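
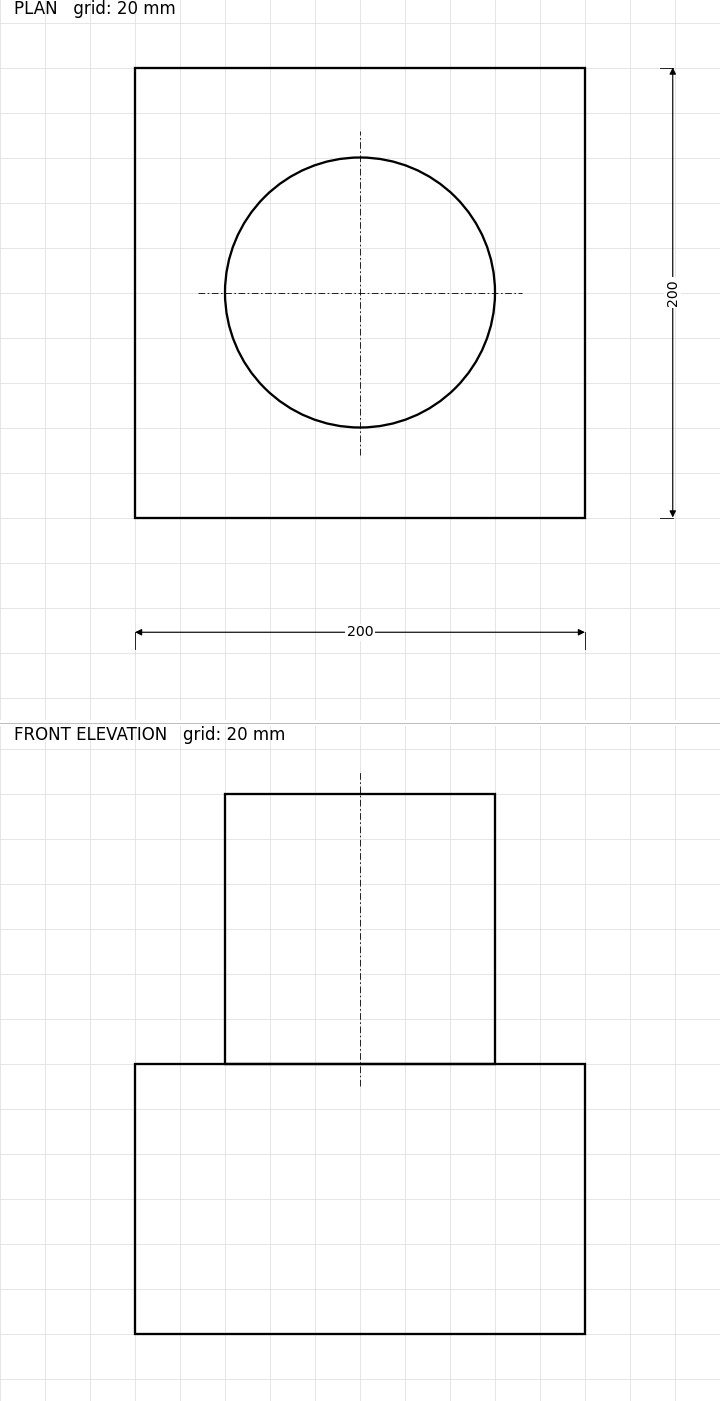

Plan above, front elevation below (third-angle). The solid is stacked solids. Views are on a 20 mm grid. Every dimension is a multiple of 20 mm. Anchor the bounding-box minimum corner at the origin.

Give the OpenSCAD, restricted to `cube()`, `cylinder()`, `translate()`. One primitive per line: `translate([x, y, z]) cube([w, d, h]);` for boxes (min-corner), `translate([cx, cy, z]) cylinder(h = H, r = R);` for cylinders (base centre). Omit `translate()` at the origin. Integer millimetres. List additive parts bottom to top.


cube([200, 200, 120]);
translate([100, 100, 120]) cylinder(h = 120, r = 60);


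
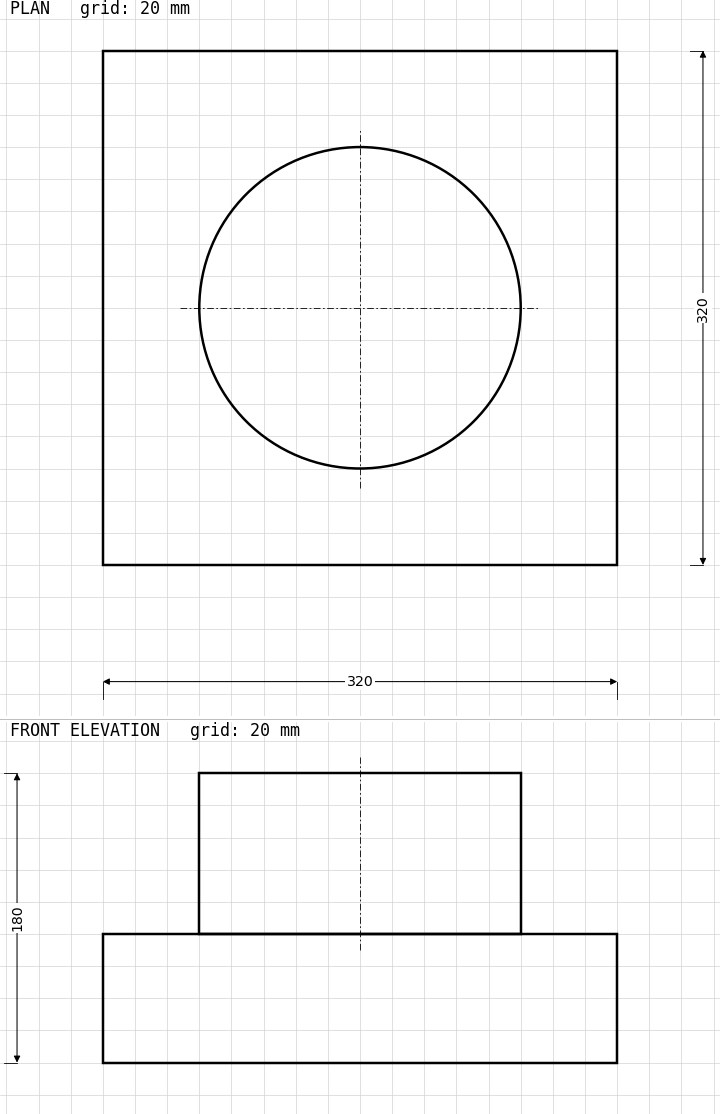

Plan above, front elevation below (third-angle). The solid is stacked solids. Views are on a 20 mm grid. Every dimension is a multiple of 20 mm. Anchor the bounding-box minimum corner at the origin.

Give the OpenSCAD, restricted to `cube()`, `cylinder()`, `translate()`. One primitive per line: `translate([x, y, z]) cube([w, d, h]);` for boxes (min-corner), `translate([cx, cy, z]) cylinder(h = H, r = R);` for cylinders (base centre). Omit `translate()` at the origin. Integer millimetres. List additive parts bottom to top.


cube([320, 320, 80]);
translate([160, 160, 80]) cylinder(h = 100, r = 100);


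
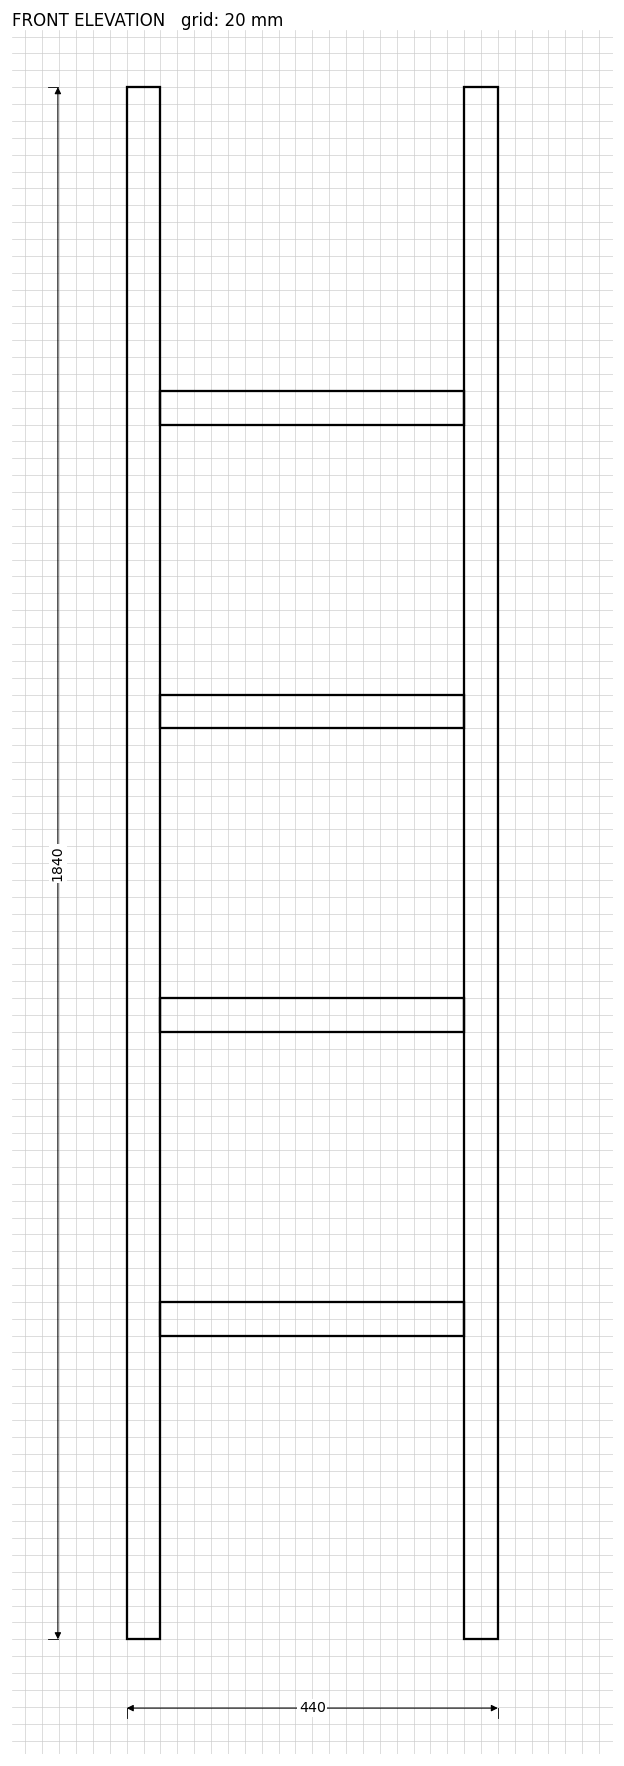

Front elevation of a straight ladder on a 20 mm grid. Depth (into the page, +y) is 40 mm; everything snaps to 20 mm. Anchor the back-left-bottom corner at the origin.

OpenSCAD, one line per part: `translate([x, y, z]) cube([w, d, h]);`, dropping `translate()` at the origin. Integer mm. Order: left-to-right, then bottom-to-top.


cube([40, 40, 1840]);
translate([40, 0, 360]) cube([360, 40, 40]);
translate([40, 0, 720]) cube([360, 40, 40]);
translate([40, 0, 1080]) cube([360, 40, 40]);
translate([40, 0, 1440]) cube([360, 40, 40]);
translate([400, 0, 0]) cube([40, 40, 1840]);


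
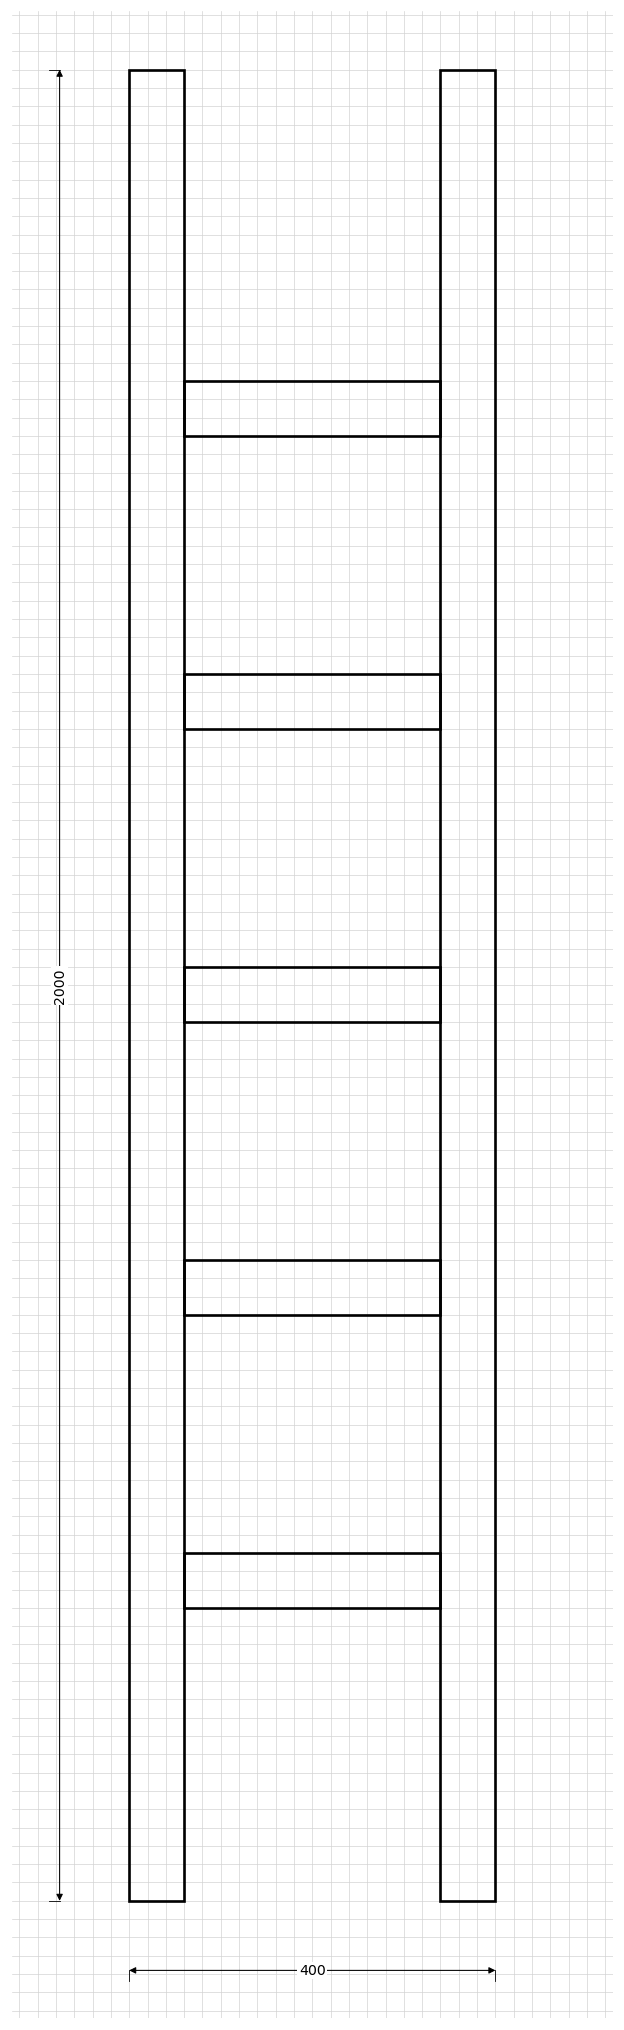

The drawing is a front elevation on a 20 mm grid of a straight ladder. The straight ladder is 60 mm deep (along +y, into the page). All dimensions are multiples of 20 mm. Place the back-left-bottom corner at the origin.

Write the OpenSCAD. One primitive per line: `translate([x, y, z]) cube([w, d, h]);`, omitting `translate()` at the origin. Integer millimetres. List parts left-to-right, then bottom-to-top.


cube([60, 60, 2000]);
translate([60, 0, 320]) cube([280, 60, 60]);
translate([60, 0, 640]) cube([280, 60, 60]);
translate([60, 0, 960]) cube([280, 60, 60]);
translate([60, 0, 1280]) cube([280, 60, 60]);
translate([60, 0, 1600]) cube([280, 60, 60]);
translate([340, 0, 0]) cube([60, 60, 2000]);


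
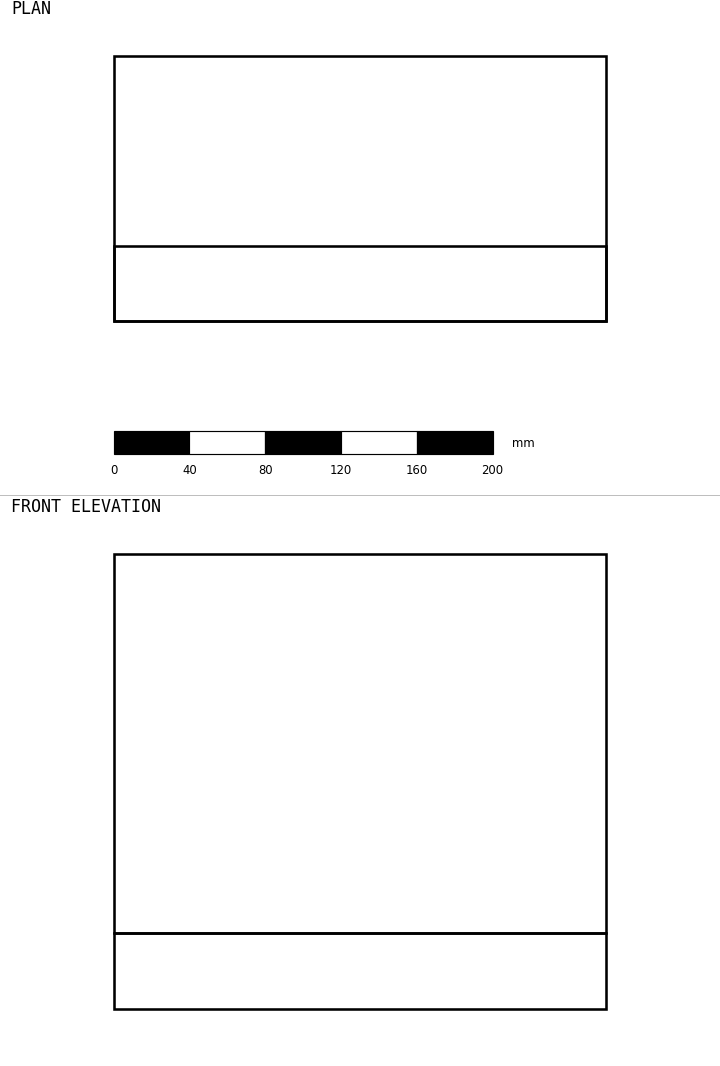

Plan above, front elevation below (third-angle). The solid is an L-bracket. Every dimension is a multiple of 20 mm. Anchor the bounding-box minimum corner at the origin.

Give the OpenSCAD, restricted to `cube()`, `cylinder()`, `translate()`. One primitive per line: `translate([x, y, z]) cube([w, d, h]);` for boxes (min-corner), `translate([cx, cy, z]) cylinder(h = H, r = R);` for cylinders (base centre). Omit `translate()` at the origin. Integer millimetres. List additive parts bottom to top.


cube([260, 140, 40]);
translate([0, 0, 40]) cube([260, 40, 200]);


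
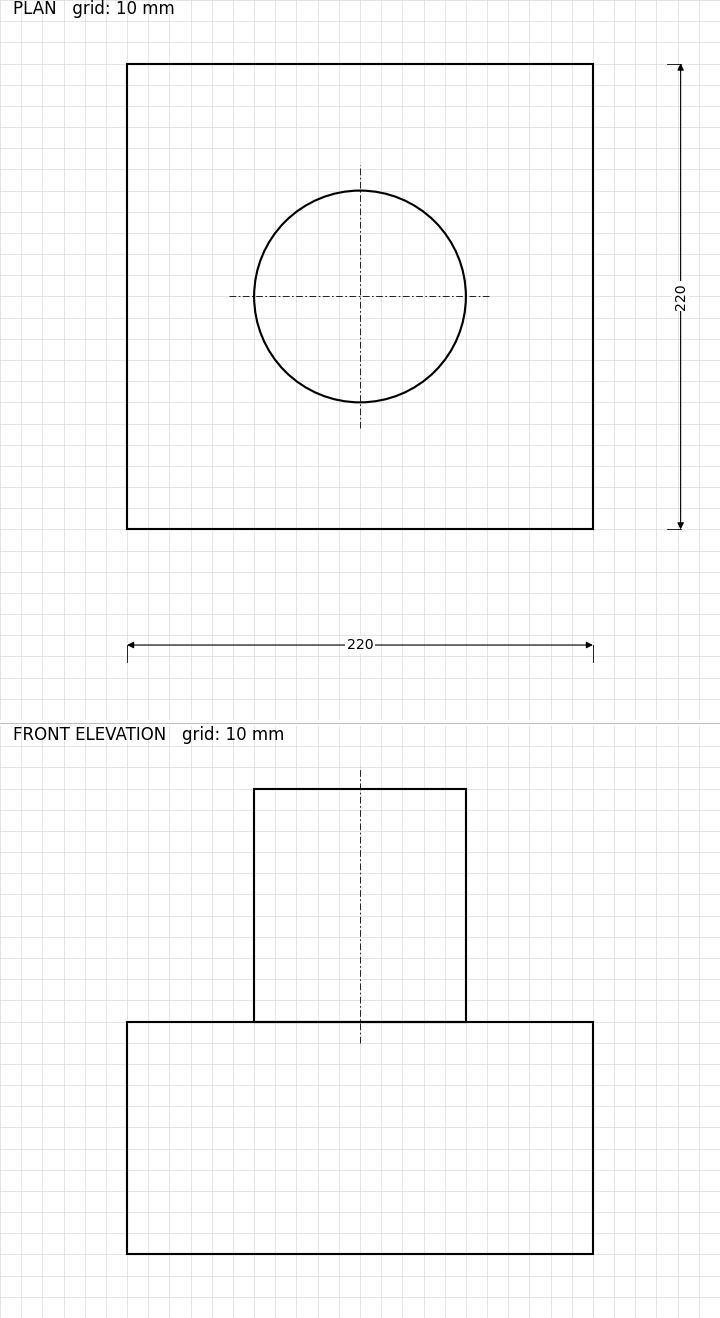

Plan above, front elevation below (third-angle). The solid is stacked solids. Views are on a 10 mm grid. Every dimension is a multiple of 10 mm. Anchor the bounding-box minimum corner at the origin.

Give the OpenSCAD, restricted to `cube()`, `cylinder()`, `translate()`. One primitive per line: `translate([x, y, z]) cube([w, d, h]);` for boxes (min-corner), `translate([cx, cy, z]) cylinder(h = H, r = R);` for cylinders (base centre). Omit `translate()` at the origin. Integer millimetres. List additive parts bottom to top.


cube([220, 220, 110]);
translate([110, 110, 110]) cylinder(h = 110, r = 50);


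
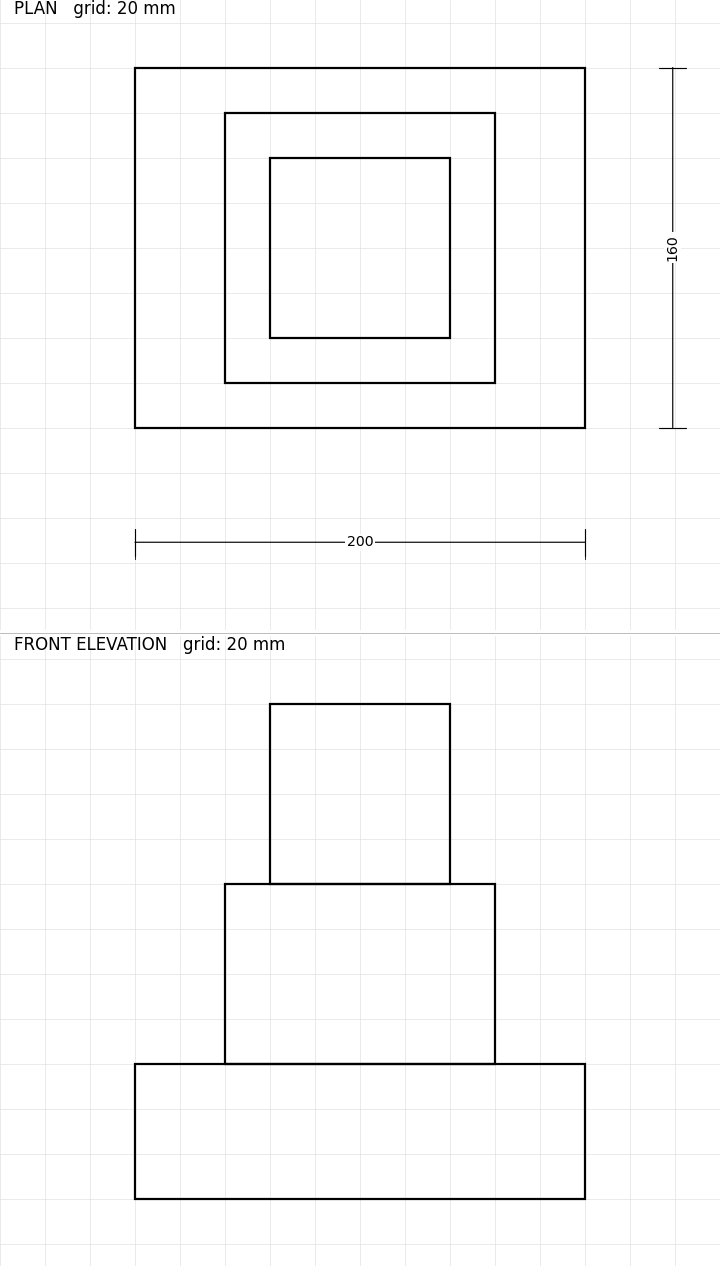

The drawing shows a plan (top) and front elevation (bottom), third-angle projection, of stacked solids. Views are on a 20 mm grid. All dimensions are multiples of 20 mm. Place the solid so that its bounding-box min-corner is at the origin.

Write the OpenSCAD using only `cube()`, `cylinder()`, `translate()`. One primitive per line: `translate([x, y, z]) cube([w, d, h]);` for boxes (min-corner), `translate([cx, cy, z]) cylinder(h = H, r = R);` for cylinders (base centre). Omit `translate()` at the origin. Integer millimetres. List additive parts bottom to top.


cube([200, 160, 60]);
translate([40, 20, 60]) cube([120, 120, 80]);
translate([60, 40, 140]) cube([80, 80, 80]);


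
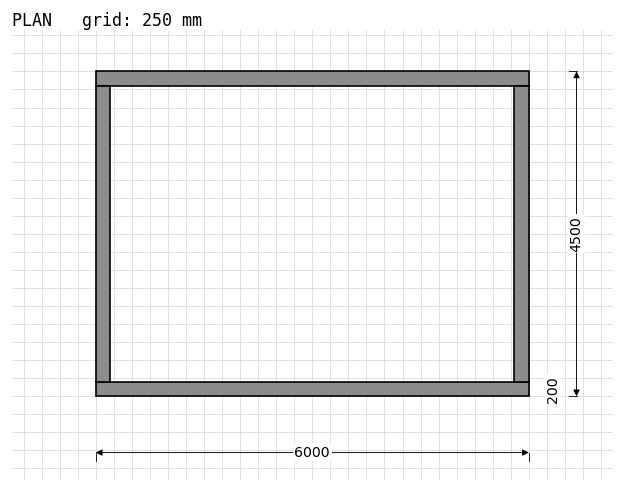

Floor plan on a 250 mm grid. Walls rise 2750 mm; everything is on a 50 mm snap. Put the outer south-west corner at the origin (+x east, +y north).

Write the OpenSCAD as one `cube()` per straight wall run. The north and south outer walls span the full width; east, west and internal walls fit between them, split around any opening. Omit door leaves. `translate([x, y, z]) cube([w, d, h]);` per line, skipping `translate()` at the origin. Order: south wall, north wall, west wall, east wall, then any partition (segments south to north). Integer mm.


cube([6000, 200, 2750]);
translate([0, 4300, 0]) cube([6000, 200, 2750]);
translate([0, 200, 0]) cube([200, 4100, 2750]);
translate([5800, 200, 0]) cube([200, 4100, 2750]);


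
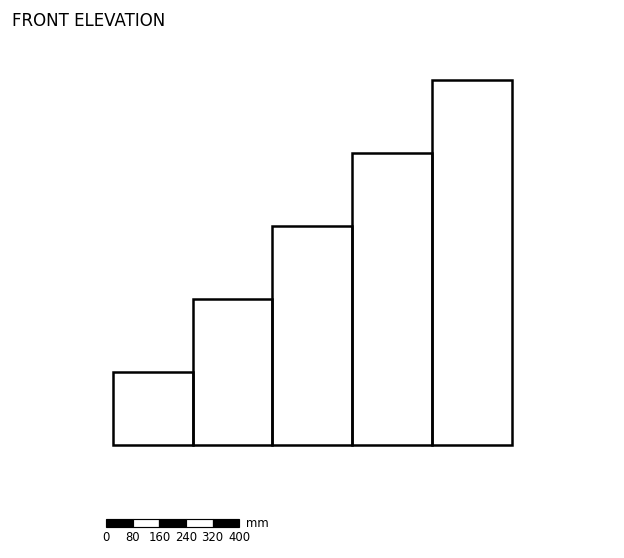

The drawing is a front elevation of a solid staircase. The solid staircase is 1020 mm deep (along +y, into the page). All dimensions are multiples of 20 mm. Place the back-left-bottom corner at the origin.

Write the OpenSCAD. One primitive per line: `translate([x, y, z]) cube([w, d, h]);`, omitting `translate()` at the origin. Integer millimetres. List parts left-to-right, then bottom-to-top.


cube([240, 1020, 220]);
translate([240, 0, 0]) cube([240, 1020, 440]);
translate([480, 0, 0]) cube([240, 1020, 660]);
translate([720, 0, 0]) cube([240, 1020, 880]);
translate([960, 0, 0]) cube([240, 1020, 1100]);


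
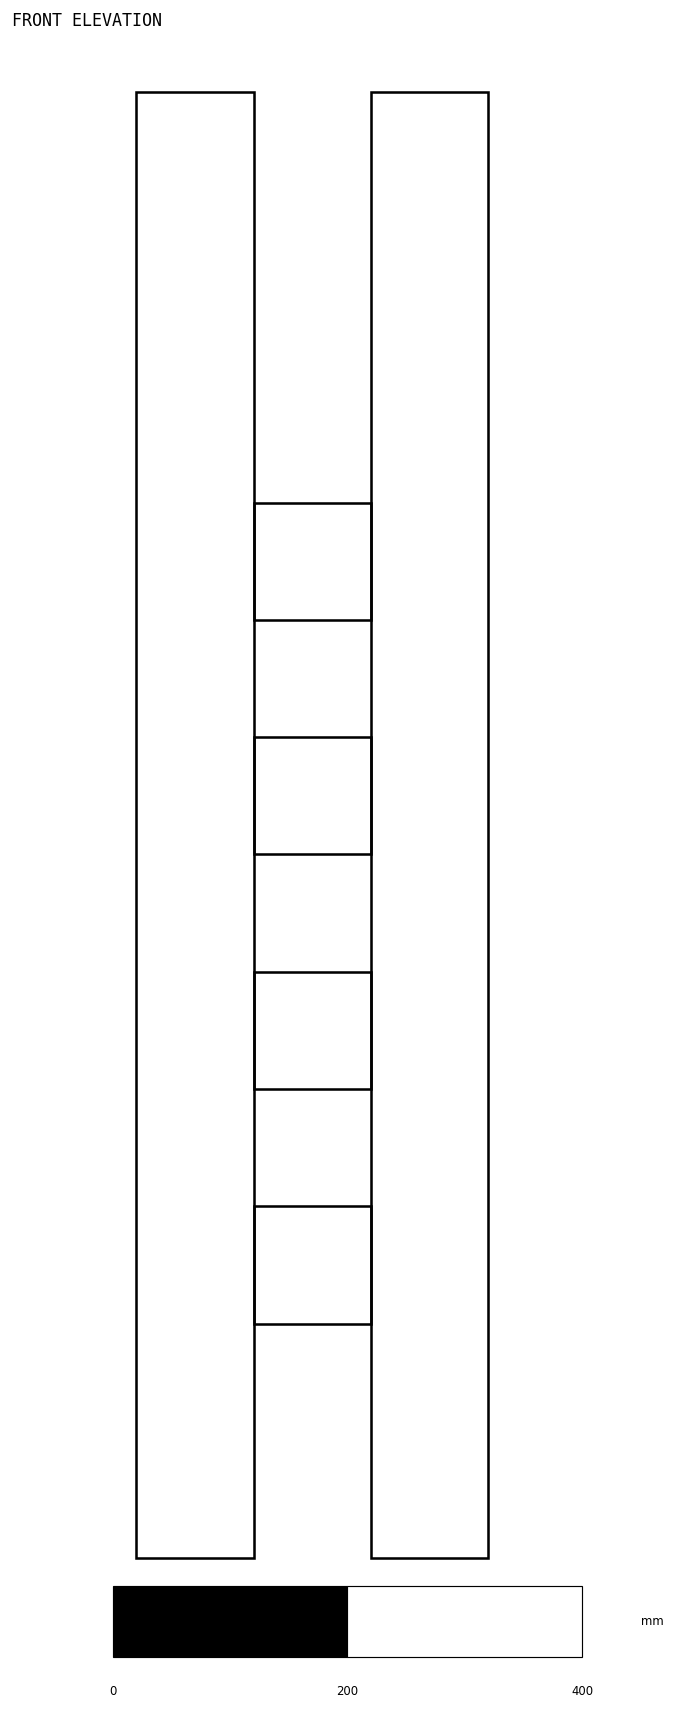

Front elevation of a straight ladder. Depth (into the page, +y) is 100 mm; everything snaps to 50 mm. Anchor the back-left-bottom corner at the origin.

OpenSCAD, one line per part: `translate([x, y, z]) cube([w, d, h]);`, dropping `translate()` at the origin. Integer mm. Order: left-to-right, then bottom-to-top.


cube([100, 100, 1250]);
translate([100, 0, 200]) cube([100, 100, 100]);
translate([100, 0, 400]) cube([100, 100, 100]);
translate([100, 0, 600]) cube([100, 100, 100]);
translate([100, 0, 800]) cube([100, 100, 100]);
translate([200, 0, 0]) cube([100, 100, 1250]);


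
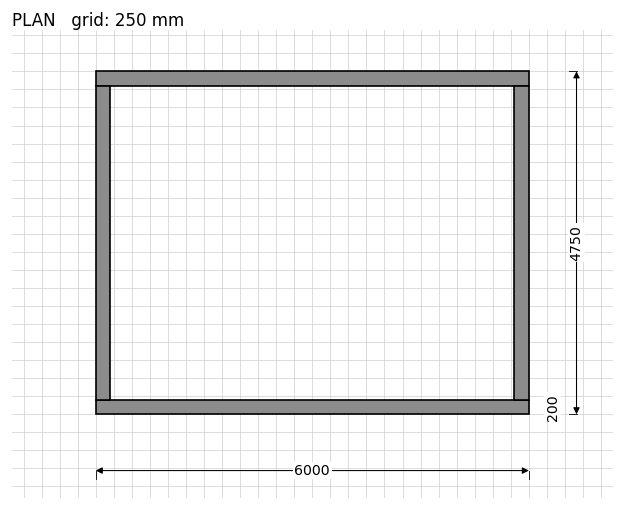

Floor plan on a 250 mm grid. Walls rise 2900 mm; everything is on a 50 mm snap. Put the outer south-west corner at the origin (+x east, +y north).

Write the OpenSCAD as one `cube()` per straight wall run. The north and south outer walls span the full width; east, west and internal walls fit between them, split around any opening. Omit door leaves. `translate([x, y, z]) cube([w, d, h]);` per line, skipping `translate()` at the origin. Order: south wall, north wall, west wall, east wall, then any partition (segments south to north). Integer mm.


cube([6000, 200, 2900]);
translate([0, 4550, 0]) cube([6000, 200, 2900]);
translate([0, 200, 0]) cube([200, 4350, 2900]);
translate([5800, 200, 0]) cube([200, 4350, 2900]);


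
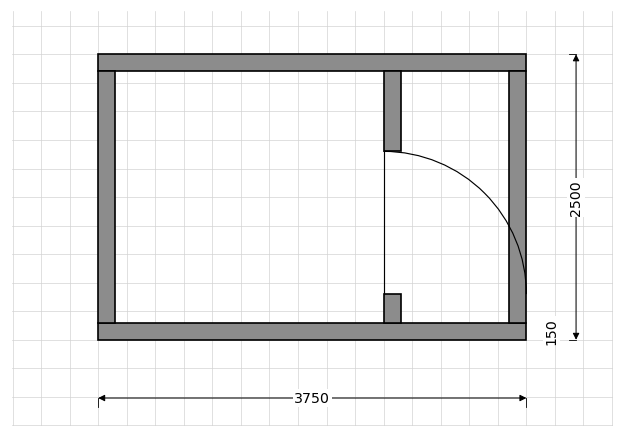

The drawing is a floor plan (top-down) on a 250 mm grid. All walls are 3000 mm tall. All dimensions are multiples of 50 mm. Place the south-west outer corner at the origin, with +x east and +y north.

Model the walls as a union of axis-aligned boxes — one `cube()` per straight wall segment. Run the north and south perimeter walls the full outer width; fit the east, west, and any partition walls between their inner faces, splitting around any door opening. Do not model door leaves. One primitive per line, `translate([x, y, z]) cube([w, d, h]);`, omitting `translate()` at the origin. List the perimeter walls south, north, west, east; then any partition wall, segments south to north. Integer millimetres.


cube([3750, 150, 3000]);
translate([0, 2350, 0]) cube([3750, 150, 3000]);
translate([0, 150, 0]) cube([150, 2200, 3000]);
translate([3600, 150, 0]) cube([150, 2200, 3000]);
translate([2500, 150, 0]) cube([150, 250, 3000]);
translate([2500, 1650, 0]) cube([150, 700, 3000]);


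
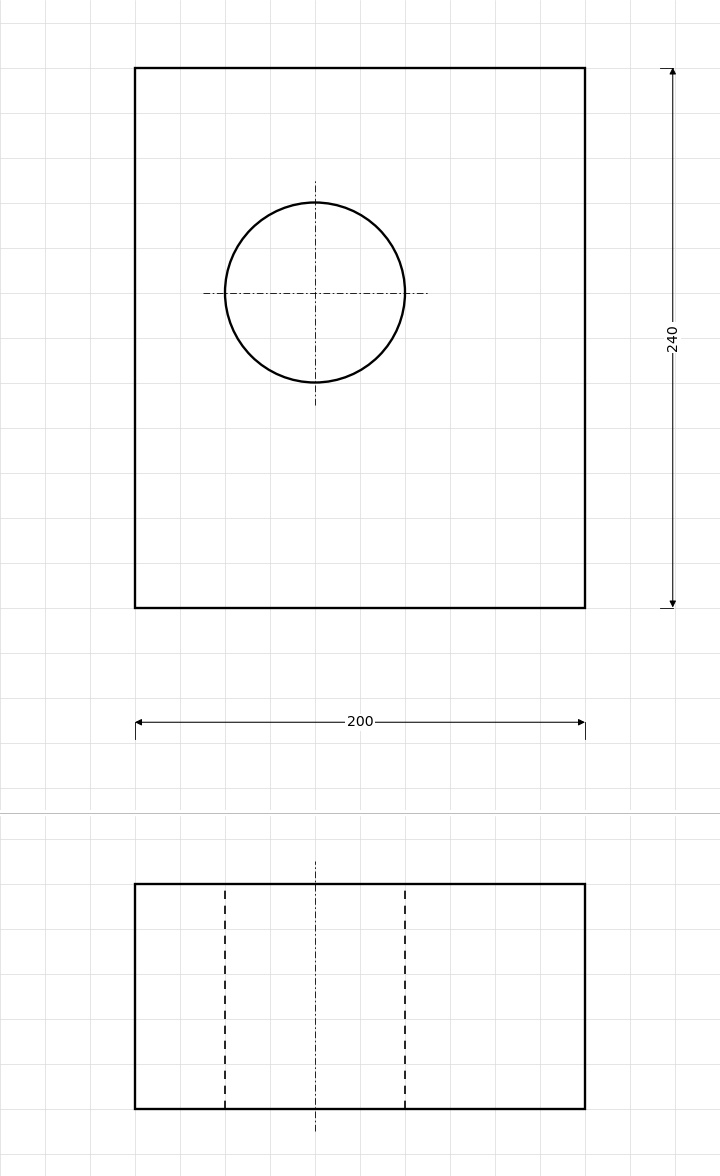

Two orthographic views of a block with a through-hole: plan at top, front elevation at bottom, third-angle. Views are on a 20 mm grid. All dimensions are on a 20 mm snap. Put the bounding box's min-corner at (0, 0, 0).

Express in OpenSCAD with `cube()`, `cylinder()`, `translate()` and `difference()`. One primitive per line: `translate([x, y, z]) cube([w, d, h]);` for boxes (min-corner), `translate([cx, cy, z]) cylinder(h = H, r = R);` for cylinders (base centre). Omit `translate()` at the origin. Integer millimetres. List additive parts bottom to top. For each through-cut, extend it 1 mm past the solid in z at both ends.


difference() {
  cube([200, 240, 100]);
  translate([80, 140, -1]) cylinder(h = 102, r = 40);
}


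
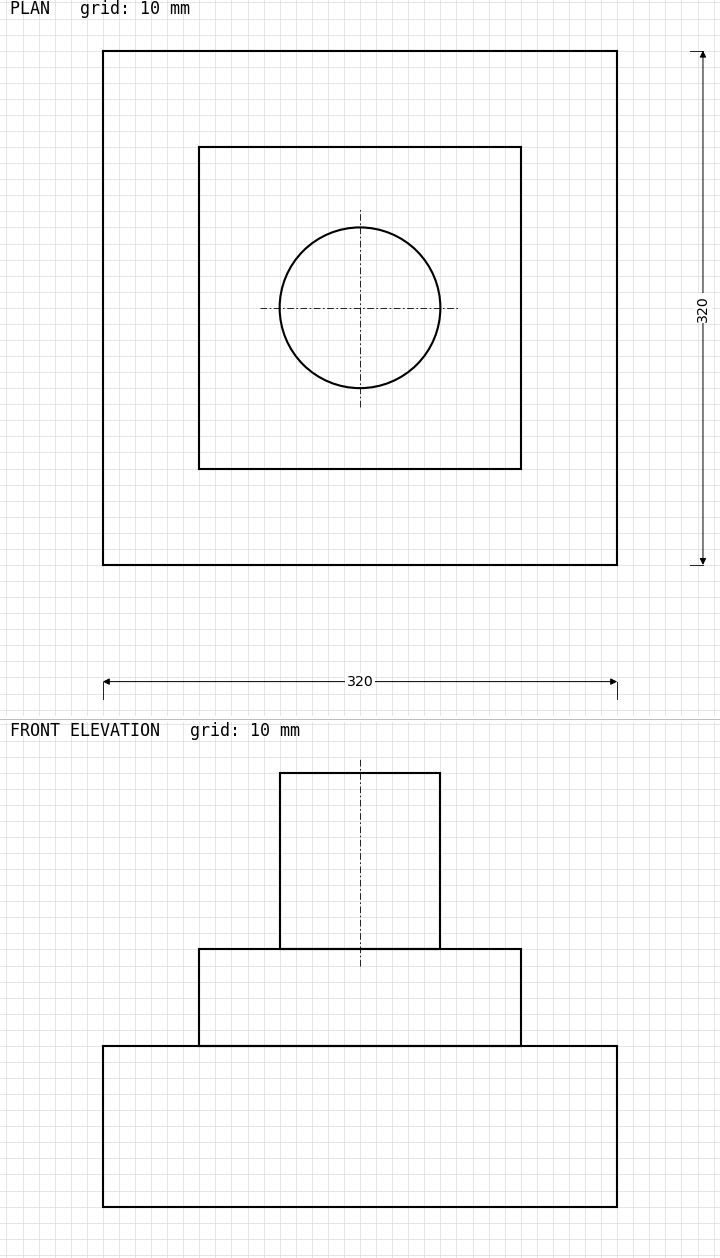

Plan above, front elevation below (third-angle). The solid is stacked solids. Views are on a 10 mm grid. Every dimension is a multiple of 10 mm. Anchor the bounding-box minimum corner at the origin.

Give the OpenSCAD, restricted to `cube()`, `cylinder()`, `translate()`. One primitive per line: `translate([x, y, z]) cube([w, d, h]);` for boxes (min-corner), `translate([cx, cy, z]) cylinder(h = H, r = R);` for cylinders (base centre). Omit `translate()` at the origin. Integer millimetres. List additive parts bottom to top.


cube([320, 320, 100]);
translate([60, 60, 100]) cube([200, 200, 60]);
translate([160, 160, 160]) cylinder(h = 110, r = 50);


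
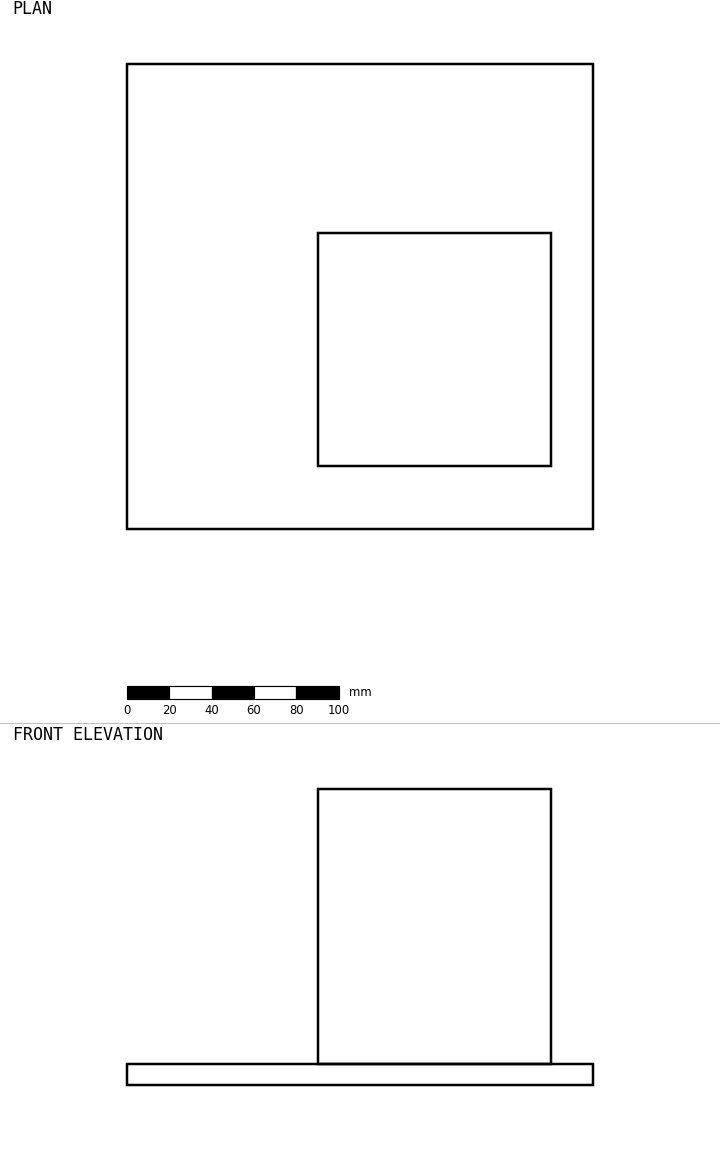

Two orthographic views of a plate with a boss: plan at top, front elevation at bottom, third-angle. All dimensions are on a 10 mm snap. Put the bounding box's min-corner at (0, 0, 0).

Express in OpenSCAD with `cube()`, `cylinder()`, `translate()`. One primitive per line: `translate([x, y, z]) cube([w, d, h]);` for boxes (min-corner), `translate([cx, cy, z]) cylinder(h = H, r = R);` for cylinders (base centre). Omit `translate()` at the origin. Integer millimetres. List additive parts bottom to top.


cube([220, 220, 10]);
translate([90, 30, 10]) cube([110, 110, 130]);


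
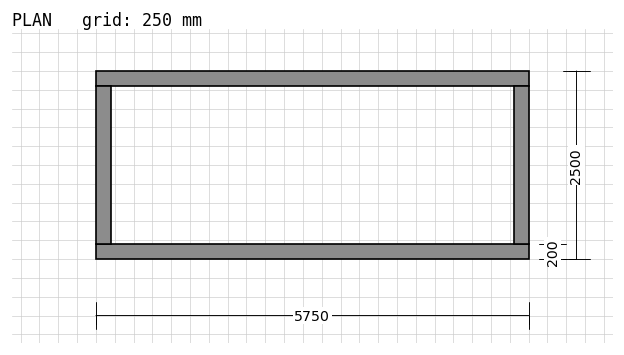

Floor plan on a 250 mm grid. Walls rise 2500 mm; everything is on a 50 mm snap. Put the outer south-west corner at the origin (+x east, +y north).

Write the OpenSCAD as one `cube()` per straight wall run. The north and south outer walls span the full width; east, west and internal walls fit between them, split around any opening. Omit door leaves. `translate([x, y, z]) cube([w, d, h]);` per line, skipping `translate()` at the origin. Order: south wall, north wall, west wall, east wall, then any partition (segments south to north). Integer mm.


cube([5750, 200, 2500]);
translate([0, 2300, 0]) cube([5750, 200, 2500]);
translate([0, 200, 0]) cube([200, 2100, 2500]);
translate([5550, 200, 0]) cube([200, 2100, 2500]);


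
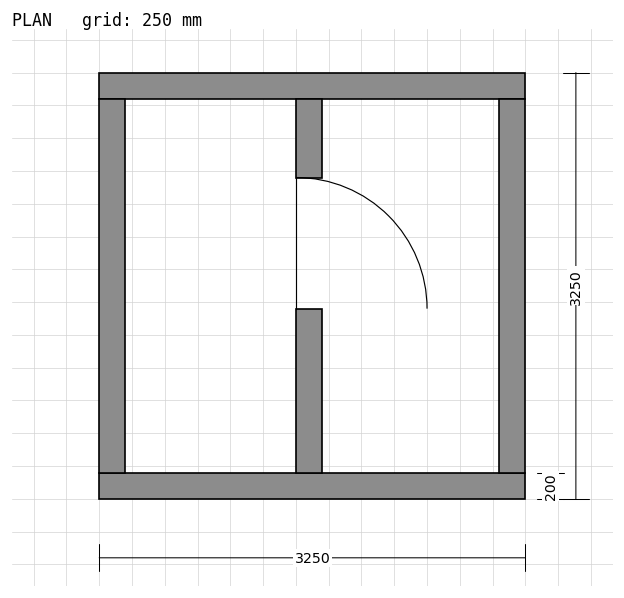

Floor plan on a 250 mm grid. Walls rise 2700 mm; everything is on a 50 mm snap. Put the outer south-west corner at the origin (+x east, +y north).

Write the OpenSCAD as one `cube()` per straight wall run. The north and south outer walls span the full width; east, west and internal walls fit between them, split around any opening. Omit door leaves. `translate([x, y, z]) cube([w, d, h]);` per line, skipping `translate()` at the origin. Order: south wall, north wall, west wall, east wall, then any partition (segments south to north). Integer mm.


cube([3250, 200, 2700]);
translate([0, 3050, 0]) cube([3250, 200, 2700]);
translate([0, 200, 0]) cube([200, 2850, 2700]);
translate([3050, 200, 0]) cube([200, 2850, 2700]);
translate([1500, 200, 0]) cube([200, 1250, 2700]);
translate([1500, 2450, 0]) cube([200, 600, 2700]);


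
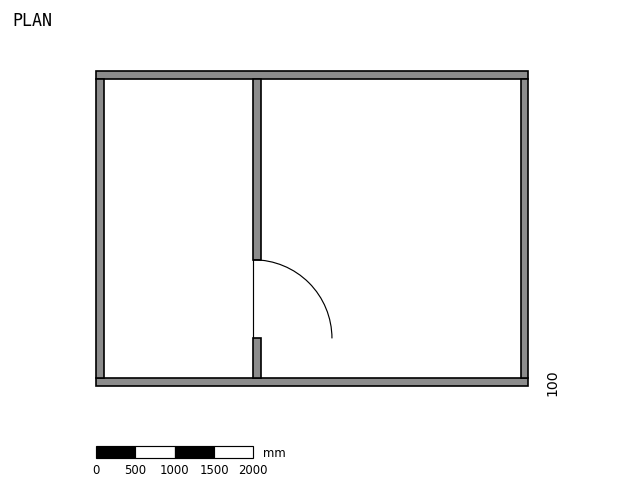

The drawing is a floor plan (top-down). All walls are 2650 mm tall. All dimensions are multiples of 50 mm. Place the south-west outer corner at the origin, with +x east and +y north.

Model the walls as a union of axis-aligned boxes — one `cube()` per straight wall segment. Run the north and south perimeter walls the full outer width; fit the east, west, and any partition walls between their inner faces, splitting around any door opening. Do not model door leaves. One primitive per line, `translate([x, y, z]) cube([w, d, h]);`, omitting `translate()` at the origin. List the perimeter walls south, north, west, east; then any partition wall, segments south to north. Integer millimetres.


cube([5500, 100, 2650]);
translate([0, 3900, 0]) cube([5500, 100, 2650]);
translate([0, 100, 0]) cube([100, 3800, 2650]);
translate([5400, 100, 0]) cube([100, 3800, 2650]);
translate([2000, 100, 0]) cube([100, 500, 2650]);
translate([2000, 1600, 0]) cube([100, 2300, 2650]);


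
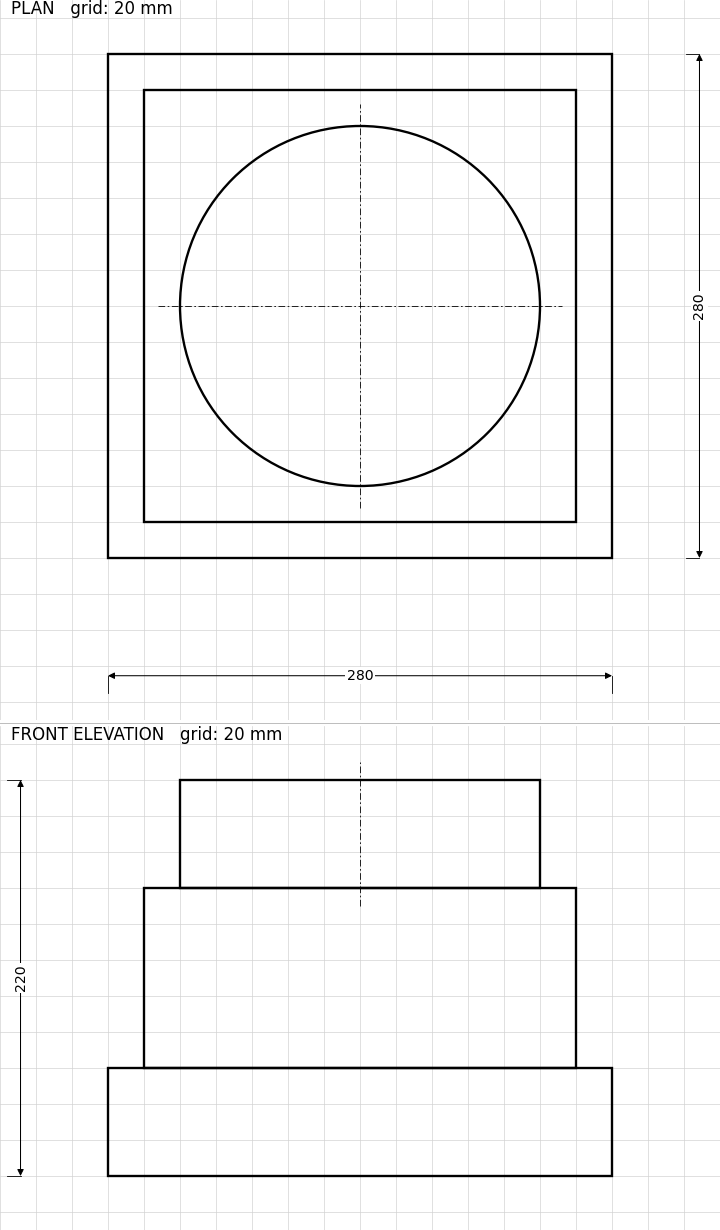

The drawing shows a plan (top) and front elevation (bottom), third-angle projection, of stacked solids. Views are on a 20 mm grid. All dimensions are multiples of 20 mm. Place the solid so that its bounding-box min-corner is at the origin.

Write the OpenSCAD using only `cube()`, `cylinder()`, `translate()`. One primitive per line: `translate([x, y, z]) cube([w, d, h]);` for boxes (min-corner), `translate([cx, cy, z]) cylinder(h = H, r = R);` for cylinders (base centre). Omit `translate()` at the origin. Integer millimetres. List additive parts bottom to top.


cube([280, 280, 60]);
translate([20, 20, 60]) cube([240, 240, 100]);
translate([140, 140, 160]) cylinder(h = 60, r = 100);


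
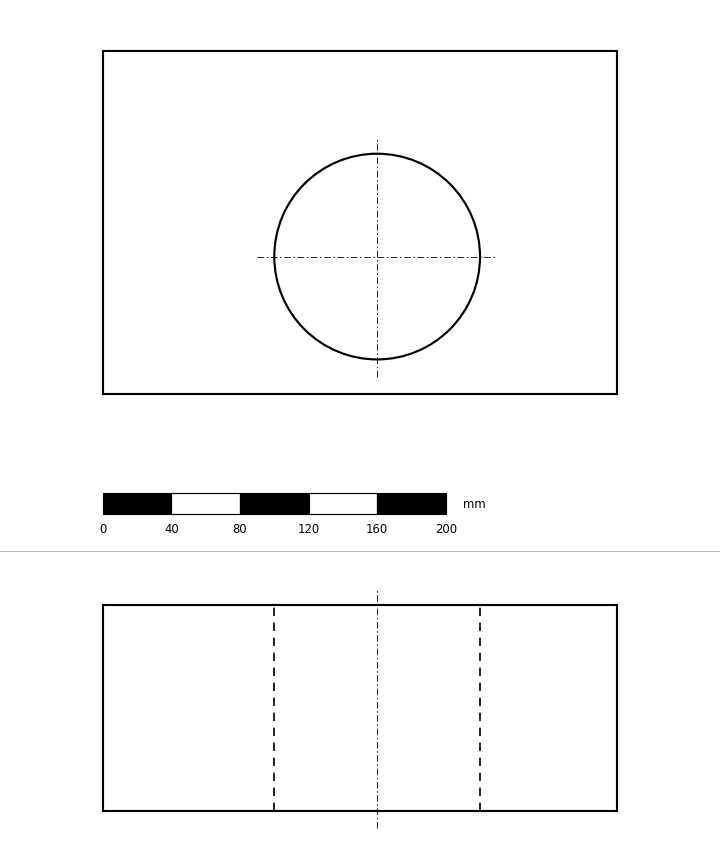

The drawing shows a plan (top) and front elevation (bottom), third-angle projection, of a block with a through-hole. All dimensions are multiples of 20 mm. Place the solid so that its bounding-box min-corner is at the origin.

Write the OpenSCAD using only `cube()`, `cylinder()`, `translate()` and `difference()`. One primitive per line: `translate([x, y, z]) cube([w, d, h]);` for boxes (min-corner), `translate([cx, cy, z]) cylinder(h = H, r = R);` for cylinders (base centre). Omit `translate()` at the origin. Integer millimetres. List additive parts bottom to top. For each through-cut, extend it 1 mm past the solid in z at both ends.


difference() {
  cube([300, 200, 120]);
  translate([160, 80, -1]) cylinder(h = 122, r = 60);
}


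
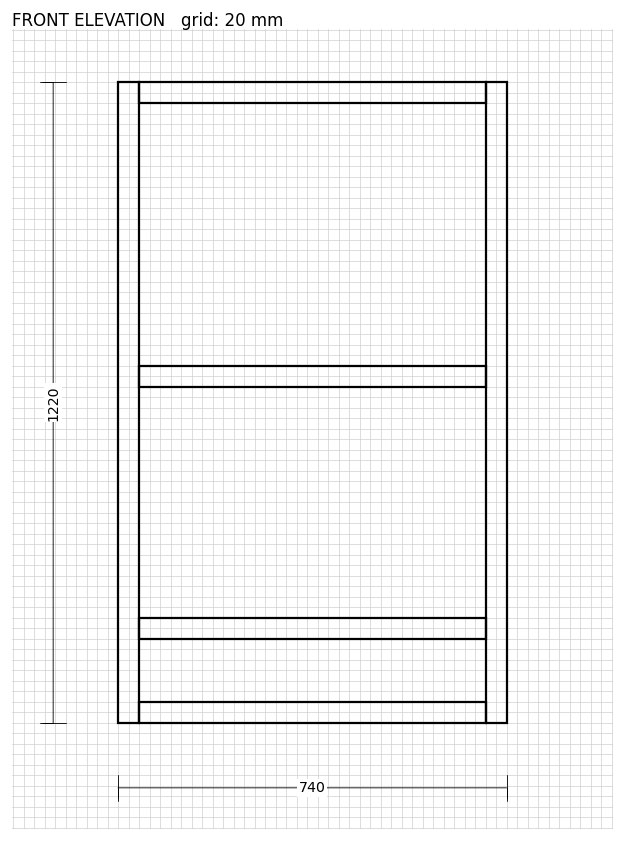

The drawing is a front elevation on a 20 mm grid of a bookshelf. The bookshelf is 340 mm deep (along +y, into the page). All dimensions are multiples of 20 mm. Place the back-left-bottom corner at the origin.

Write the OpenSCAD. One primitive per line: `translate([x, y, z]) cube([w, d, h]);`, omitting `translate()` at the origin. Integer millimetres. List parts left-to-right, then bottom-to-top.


cube([40, 340, 1220]);
translate([40, 0, 0]) cube([660, 340, 40]);
translate([40, 0, 160]) cube([660, 340, 40]);
translate([40, 0, 640]) cube([660, 340, 40]);
translate([40, 0, 1180]) cube([660, 340, 40]);
translate([700, 0, 0]) cube([40, 340, 1220]);


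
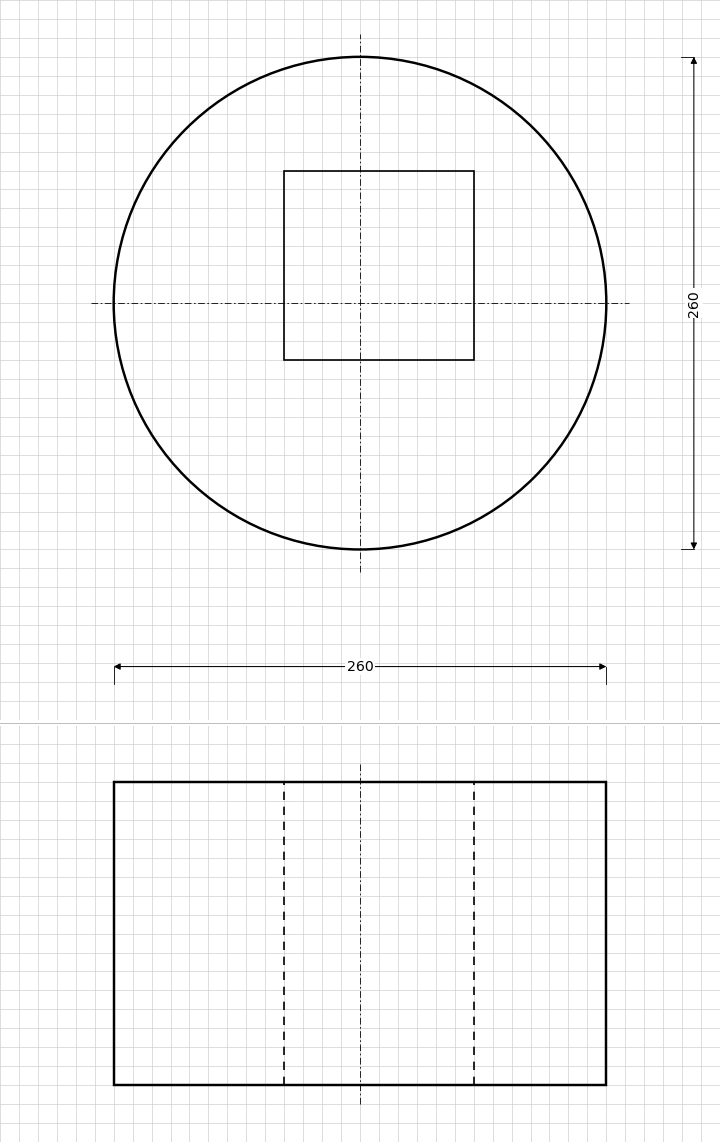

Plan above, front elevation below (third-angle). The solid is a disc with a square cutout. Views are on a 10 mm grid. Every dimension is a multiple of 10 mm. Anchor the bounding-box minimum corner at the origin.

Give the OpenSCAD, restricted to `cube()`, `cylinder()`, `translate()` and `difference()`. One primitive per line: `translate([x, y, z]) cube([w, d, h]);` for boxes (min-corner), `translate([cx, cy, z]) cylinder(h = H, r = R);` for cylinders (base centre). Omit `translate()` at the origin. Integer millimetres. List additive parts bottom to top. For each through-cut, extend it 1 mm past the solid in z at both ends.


difference() {
  translate([130, 130, 0]) cylinder(h = 160, r = 130);
  translate([90, 100, -1]) cube([100, 100, 162]);
}


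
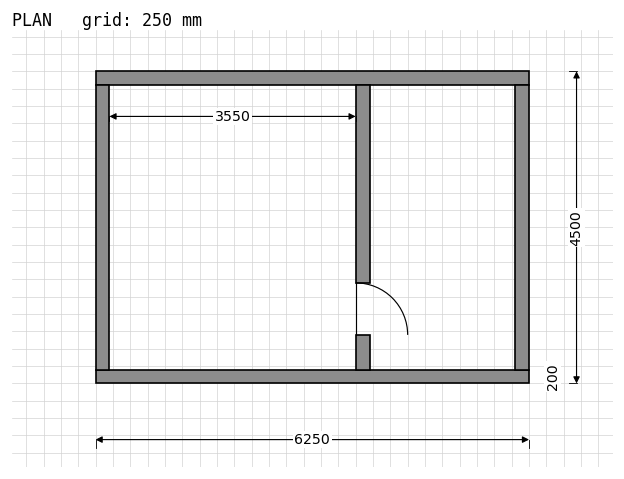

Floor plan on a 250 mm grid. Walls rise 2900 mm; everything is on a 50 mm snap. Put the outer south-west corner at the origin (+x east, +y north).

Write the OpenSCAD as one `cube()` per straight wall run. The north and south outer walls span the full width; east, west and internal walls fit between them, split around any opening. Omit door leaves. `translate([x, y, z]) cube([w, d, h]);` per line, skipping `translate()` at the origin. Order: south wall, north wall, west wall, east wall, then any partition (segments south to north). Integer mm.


cube([6250, 200, 2900]);
translate([0, 4300, 0]) cube([6250, 200, 2900]);
translate([0, 200, 0]) cube([200, 4100, 2900]);
translate([6050, 200, 0]) cube([200, 4100, 2900]);
translate([3750, 200, 0]) cube([200, 500, 2900]);
translate([3750, 1450, 0]) cube([200, 2850, 2900]);


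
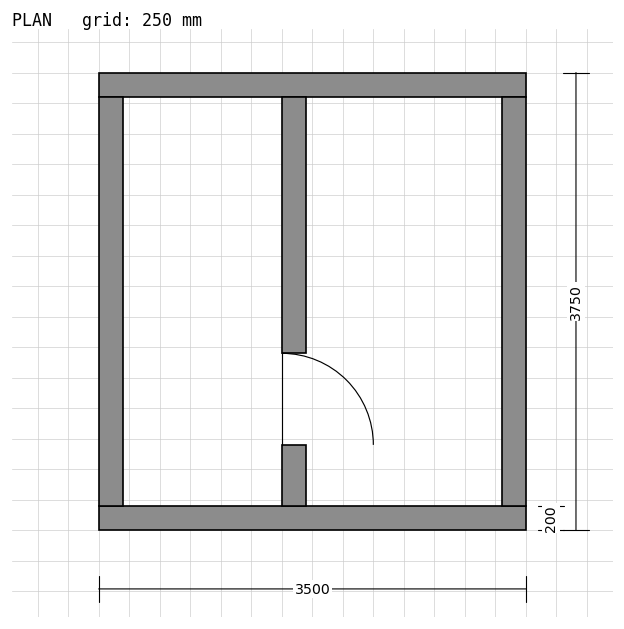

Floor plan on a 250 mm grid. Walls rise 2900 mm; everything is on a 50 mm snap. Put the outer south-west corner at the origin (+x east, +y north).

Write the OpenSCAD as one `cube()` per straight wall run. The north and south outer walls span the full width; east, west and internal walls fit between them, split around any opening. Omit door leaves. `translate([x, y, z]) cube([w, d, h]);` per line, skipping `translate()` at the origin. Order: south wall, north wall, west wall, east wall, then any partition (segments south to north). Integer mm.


cube([3500, 200, 2900]);
translate([0, 3550, 0]) cube([3500, 200, 2900]);
translate([0, 200, 0]) cube([200, 3350, 2900]);
translate([3300, 200, 0]) cube([200, 3350, 2900]);
translate([1500, 200, 0]) cube([200, 500, 2900]);
translate([1500, 1450, 0]) cube([200, 2100, 2900]);


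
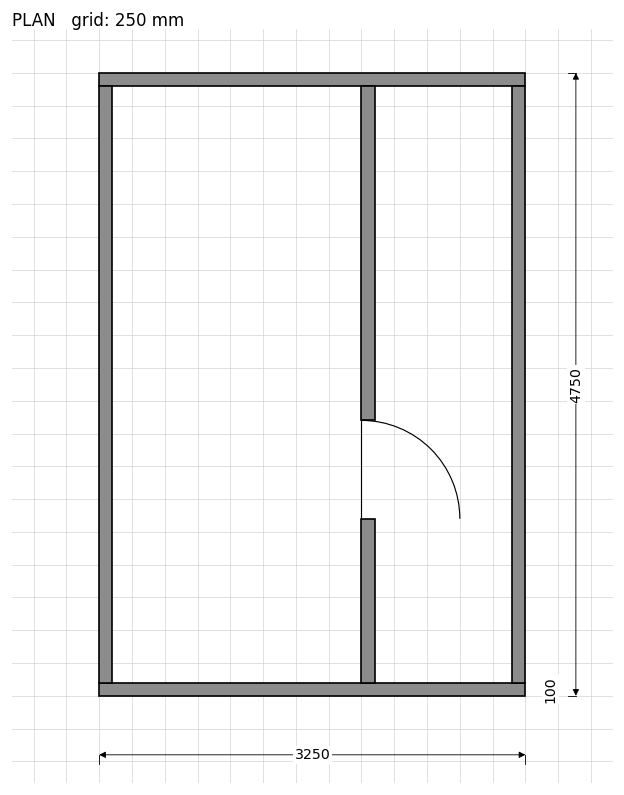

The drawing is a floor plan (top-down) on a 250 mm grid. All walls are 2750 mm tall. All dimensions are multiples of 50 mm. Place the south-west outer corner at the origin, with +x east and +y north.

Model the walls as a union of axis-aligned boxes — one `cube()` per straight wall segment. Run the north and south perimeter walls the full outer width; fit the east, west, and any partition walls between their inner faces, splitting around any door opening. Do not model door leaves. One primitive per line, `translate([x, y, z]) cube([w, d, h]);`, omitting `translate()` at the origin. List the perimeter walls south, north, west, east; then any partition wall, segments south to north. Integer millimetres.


cube([3250, 100, 2750]);
translate([0, 4650, 0]) cube([3250, 100, 2750]);
translate([0, 100, 0]) cube([100, 4550, 2750]);
translate([3150, 100, 0]) cube([100, 4550, 2750]);
translate([2000, 100, 0]) cube([100, 1250, 2750]);
translate([2000, 2100, 0]) cube([100, 2550, 2750]);


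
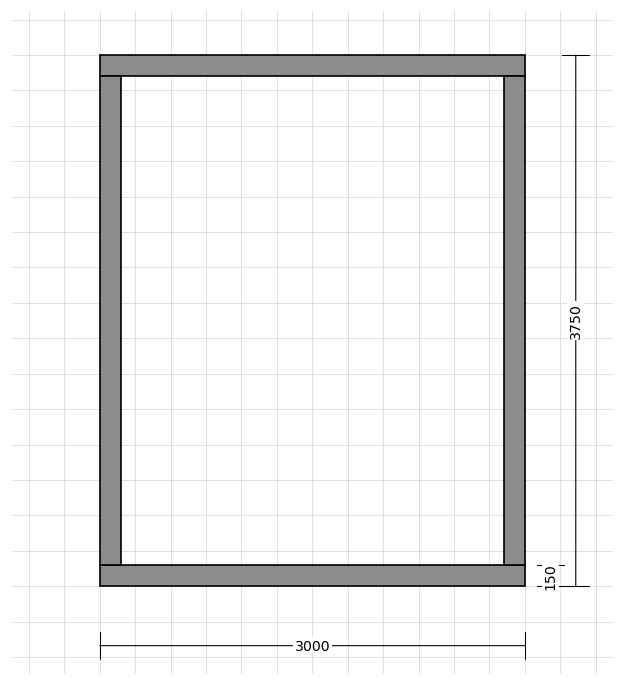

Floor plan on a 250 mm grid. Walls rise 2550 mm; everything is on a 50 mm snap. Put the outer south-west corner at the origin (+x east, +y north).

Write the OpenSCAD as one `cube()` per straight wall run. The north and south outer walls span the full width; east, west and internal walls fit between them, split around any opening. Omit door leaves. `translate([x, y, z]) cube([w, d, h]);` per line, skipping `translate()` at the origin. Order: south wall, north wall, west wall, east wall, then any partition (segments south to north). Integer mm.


cube([3000, 150, 2550]);
translate([0, 3600, 0]) cube([3000, 150, 2550]);
translate([0, 150, 0]) cube([150, 3450, 2550]);
translate([2850, 150, 0]) cube([150, 3450, 2550]);


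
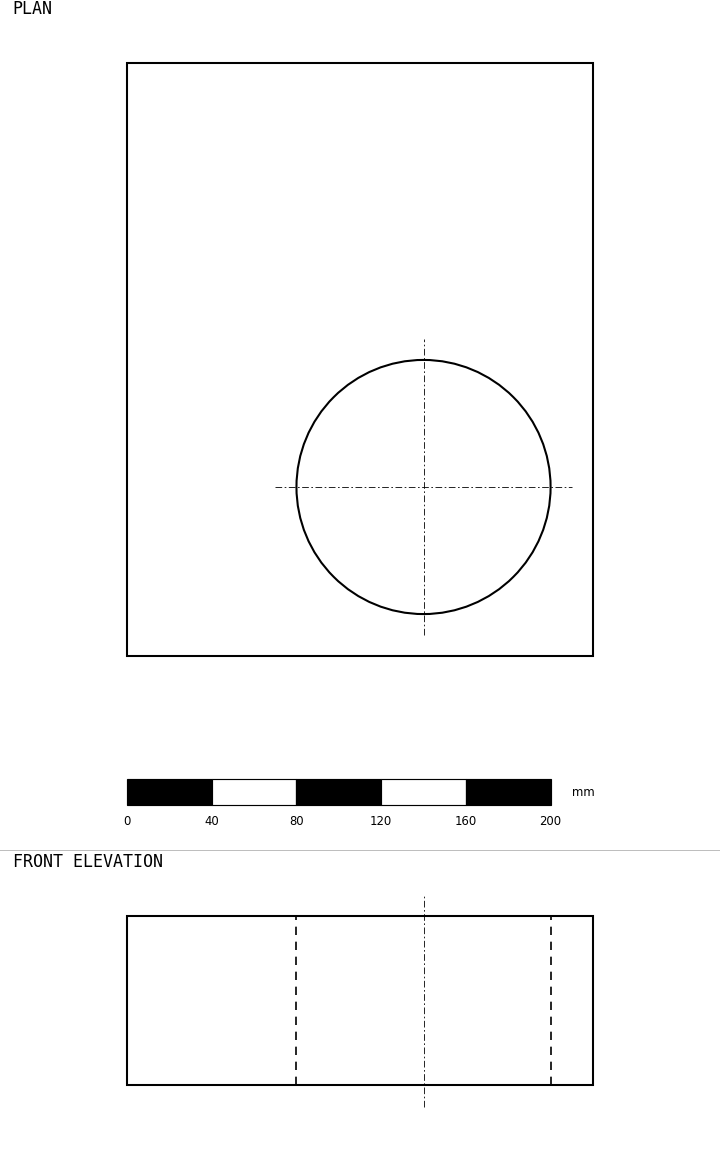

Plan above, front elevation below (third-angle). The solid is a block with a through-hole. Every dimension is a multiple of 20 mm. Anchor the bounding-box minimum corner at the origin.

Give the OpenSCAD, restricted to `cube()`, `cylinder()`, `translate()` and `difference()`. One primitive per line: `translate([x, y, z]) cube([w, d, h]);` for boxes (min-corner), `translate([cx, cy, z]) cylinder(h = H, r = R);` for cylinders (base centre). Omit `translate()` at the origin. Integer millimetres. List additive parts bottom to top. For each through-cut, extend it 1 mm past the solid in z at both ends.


difference() {
  cube([220, 280, 80]);
  translate([140, 80, -1]) cylinder(h = 82, r = 60);
}


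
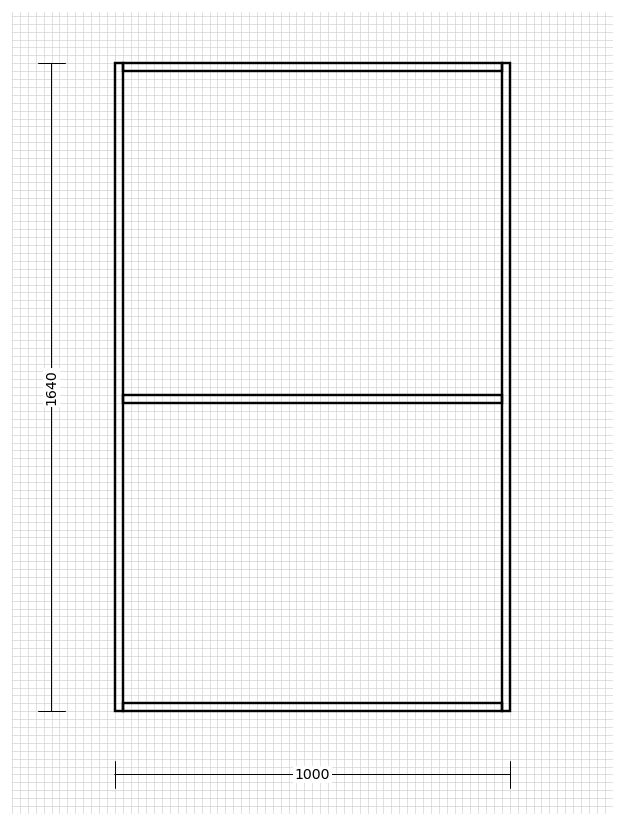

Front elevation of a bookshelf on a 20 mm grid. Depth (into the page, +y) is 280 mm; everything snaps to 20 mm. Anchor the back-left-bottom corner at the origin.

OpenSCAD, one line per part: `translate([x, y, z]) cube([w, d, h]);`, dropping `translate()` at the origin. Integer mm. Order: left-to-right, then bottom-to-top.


cube([20, 280, 1640]);
translate([20, 0, 0]) cube([960, 280, 20]);
translate([20, 0, 780]) cube([960, 280, 20]);
translate([20, 0, 1620]) cube([960, 280, 20]);
translate([980, 0, 0]) cube([20, 280, 1640]);


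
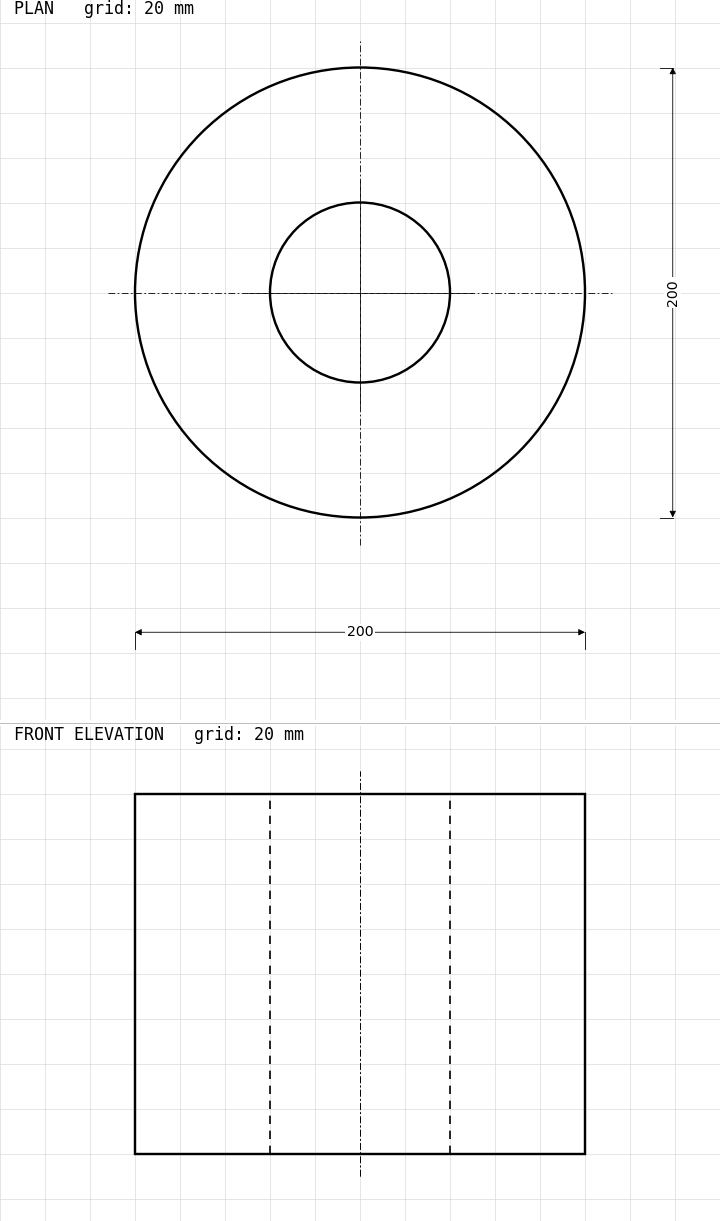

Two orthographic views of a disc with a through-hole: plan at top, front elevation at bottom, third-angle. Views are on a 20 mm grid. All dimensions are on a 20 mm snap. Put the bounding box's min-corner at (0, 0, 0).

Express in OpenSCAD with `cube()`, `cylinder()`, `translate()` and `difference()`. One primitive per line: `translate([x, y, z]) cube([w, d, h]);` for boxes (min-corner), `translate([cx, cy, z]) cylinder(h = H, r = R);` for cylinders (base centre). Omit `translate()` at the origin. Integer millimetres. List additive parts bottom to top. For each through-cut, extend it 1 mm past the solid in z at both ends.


difference() {
  translate([100, 100, 0]) cylinder(h = 160, r = 100);
  translate([100, 100, -1]) cylinder(h = 162, r = 40);
}


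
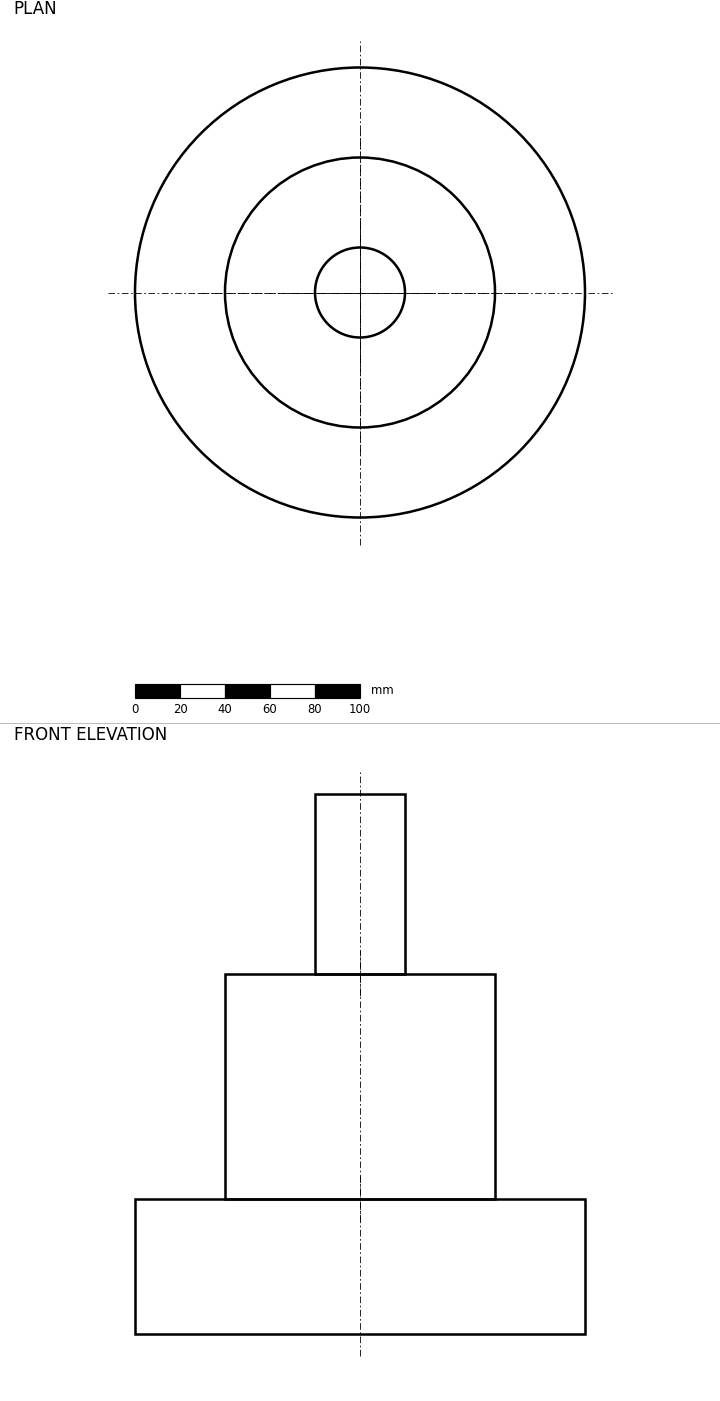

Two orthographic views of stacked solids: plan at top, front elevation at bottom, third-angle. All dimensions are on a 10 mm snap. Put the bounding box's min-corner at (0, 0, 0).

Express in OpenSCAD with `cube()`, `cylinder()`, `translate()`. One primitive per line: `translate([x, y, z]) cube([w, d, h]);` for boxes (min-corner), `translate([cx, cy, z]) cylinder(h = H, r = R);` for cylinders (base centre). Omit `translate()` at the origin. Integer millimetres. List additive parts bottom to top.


translate([100, 100, 0]) cylinder(h = 60, r = 100);
translate([100, 100, 60]) cylinder(h = 100, r = 60);
translate([100, 100, 160]) cylinder(h = 80, r = 20);


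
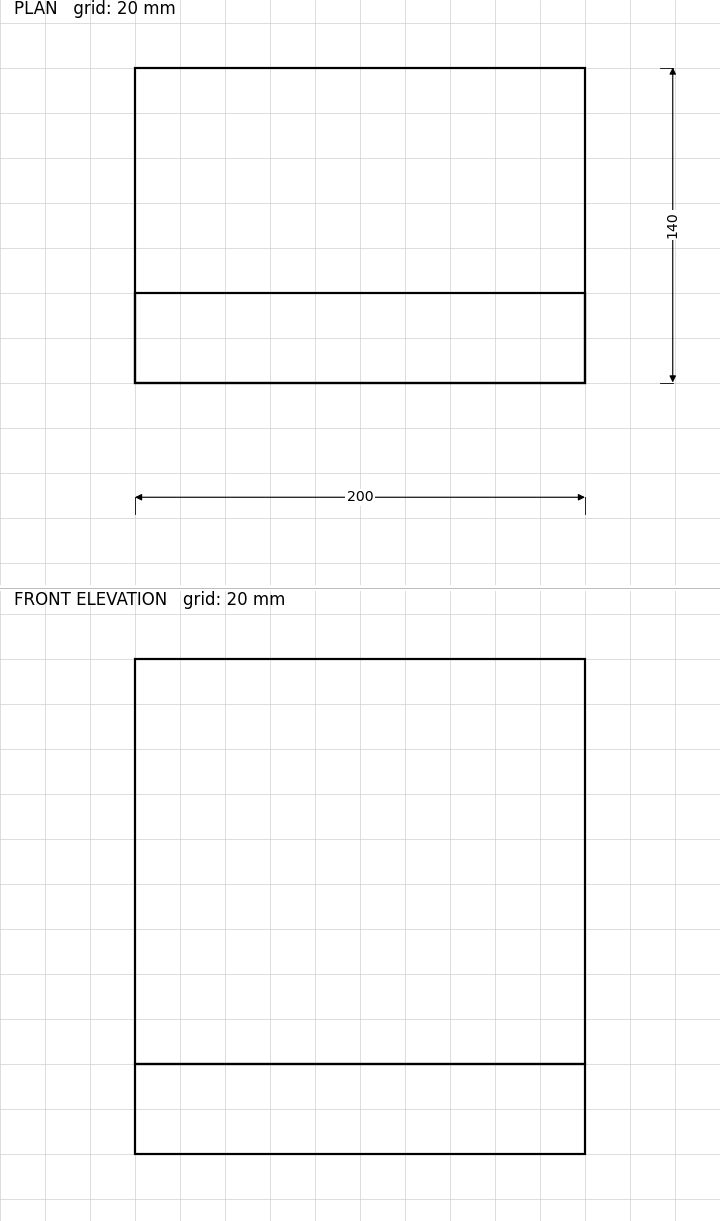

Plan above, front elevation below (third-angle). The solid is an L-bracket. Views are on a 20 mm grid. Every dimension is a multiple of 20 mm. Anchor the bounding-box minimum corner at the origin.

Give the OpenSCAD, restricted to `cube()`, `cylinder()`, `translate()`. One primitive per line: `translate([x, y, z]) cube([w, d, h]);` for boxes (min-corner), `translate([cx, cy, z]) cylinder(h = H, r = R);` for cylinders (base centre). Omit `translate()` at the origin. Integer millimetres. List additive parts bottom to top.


cube([200, 140, 40]);
translate([0, 0, 40]) cube([200, 40, 180]);


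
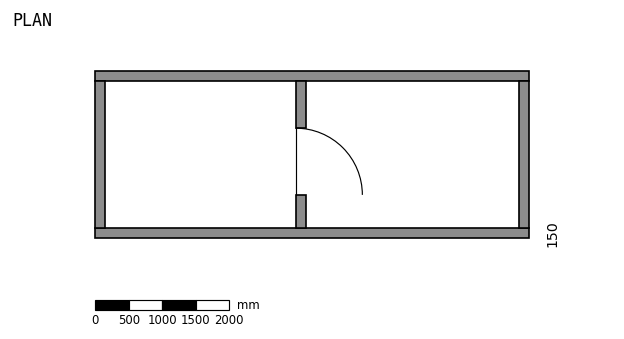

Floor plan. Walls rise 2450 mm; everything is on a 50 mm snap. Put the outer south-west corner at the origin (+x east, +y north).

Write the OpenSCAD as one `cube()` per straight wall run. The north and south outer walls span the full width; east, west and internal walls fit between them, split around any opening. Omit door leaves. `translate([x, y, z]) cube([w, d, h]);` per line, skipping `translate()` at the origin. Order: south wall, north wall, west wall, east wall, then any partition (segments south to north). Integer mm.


cube([6500, 150, 2450]);
translate([0, 2350, 0]) cube([6500, 150, 2450]);
translate([0, 150, 0]) cube([150, 2200, 2450]);
translate([6350, 150, 0]) cube([150, 2200, 2450]);
translate([3000, 150, 0]) cube([150, 500, 2450]);
translate([3000, 1650, 0]) cube([150, 700, 2450]);


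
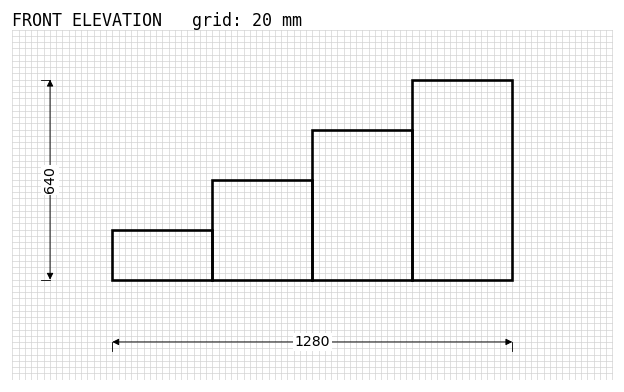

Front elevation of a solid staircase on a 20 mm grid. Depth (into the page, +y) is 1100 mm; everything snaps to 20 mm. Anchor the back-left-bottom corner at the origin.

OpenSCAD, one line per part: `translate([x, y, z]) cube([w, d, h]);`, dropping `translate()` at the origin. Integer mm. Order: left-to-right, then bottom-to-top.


cube([320, 1100, 160]);
translate([320, 0, 0]) cube([320, 1100, 320]);
translate([640, 0, 0]) cube([320, 1100, 480]);
translate([960, 0, 0]) cube([320, 1100, 640]);


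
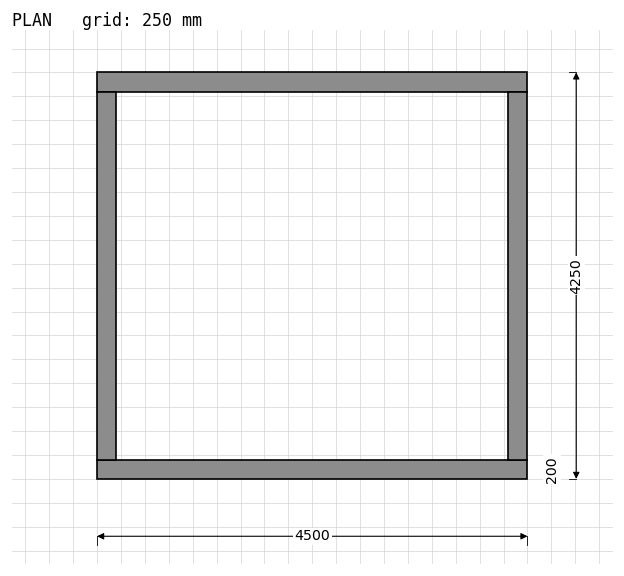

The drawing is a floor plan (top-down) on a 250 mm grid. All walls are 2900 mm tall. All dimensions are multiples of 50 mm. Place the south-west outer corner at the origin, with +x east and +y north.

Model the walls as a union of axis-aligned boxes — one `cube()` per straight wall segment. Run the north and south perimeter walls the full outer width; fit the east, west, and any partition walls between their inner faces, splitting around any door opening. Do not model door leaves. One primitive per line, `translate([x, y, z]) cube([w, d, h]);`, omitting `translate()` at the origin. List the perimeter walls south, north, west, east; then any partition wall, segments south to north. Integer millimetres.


cube([4500, 200, 2900]);
translate([0, 4050, 0]) cube([4500, 200, 2900]);
translate([0, 200, 0]) cube([200, 3850, 2900]);
translate([4300, 200, 0]) cube([200, 3850, 2900]);
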